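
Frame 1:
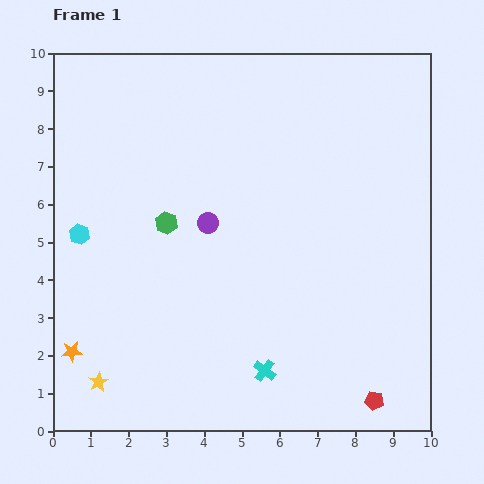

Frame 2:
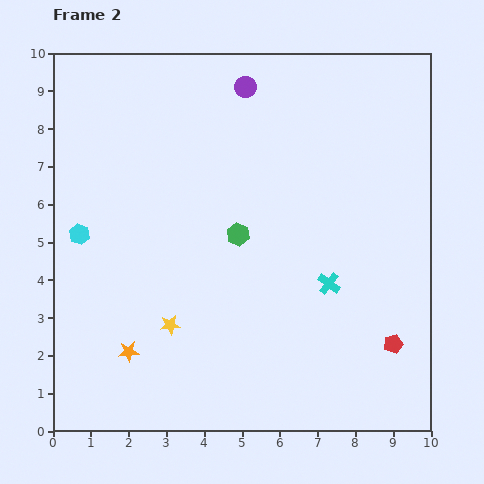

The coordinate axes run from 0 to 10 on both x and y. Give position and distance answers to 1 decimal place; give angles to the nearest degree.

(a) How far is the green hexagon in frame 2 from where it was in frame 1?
1.9

The green hexagon moved from (3.0, 5.5) to (4.9, 5.2), a distance of √(1.9² + 0.3²) ≈ 1.9.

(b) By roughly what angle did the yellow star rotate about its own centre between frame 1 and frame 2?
22° clockwise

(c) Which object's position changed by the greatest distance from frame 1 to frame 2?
the purple circle

(moved 3.7; next 2.9)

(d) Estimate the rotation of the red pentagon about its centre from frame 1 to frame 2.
24° counter-clockwise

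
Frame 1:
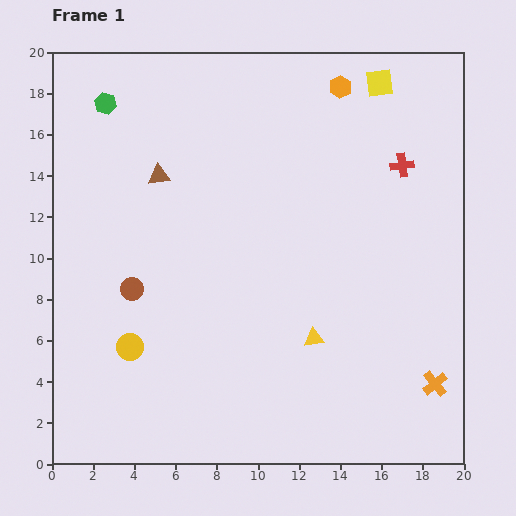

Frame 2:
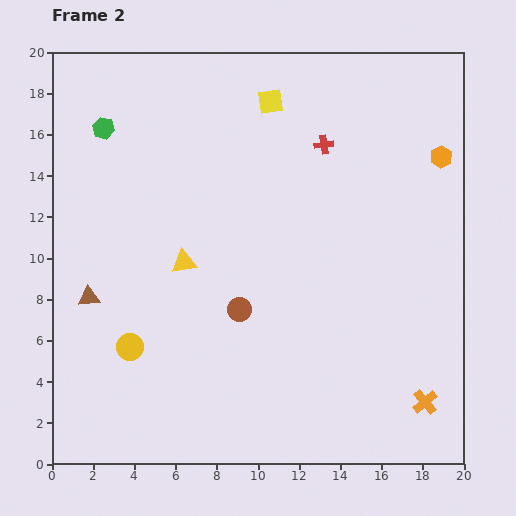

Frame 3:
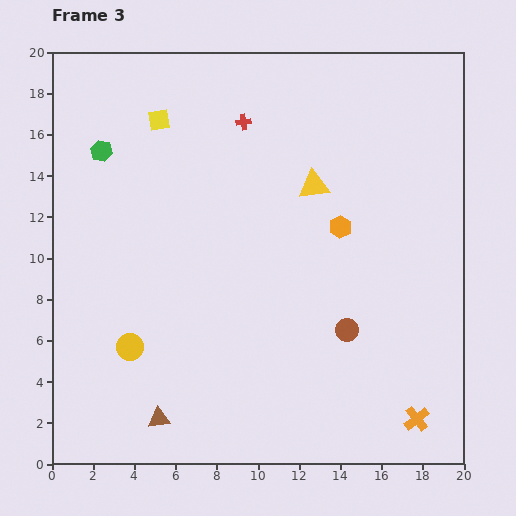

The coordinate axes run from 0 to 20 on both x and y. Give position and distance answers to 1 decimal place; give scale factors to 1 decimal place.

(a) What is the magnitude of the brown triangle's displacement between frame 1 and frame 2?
6.8

The brown triangle moved from (5.2, 14.0) to (1.8, 8.1), a distance of √(3.4² + 5.9²) ≈ 6.8.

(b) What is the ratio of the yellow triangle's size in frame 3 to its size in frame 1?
1.5×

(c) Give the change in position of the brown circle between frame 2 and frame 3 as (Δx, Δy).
(5.2, -1.0)

The brown circle was at (9.1, 7.5) in frame 2 and (14.3, 6.5) in frame 3.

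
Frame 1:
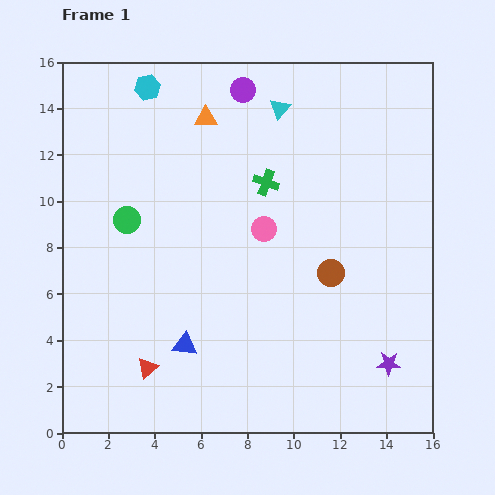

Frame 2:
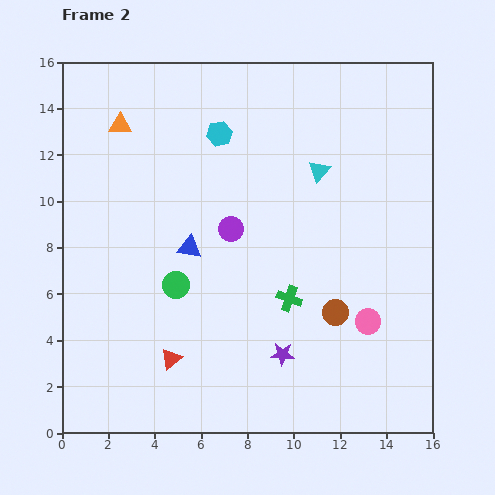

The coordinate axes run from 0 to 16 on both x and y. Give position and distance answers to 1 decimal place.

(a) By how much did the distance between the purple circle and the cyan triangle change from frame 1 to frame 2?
+2.7

Distance in frame 1: 1.8. Distance in frame 2: 4.5.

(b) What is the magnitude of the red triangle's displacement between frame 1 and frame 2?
1.1

The red triangle moved from (3.7, 2.8) to (4.7, 3.2), a distance of √(1.0² + 0.4²) ≈ 1.1.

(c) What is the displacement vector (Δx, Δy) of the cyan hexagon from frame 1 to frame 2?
(3.1, -2.0)

The cyan hexagon was at (3.7, 14.9) in frame 1 and (6.8, 12.9) in frame 2.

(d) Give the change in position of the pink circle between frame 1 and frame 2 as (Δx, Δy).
(4.5, -4.0)

The pink circle was at (8.7, 8.8) in frame 1 and (13.2, 4.8) in frame 2.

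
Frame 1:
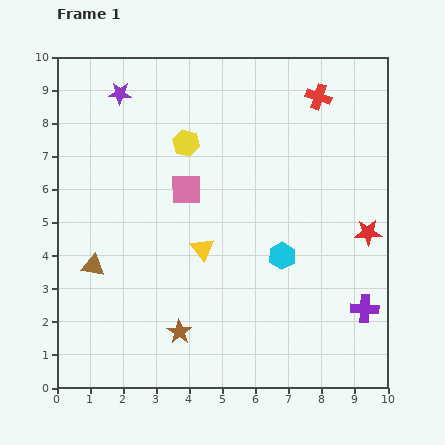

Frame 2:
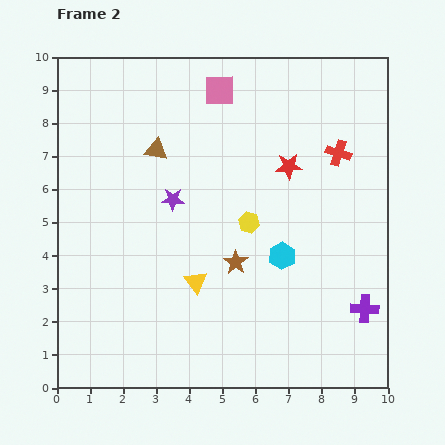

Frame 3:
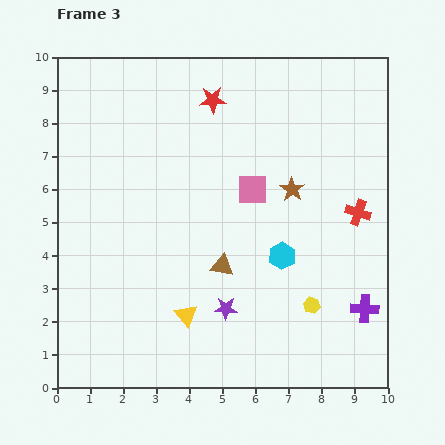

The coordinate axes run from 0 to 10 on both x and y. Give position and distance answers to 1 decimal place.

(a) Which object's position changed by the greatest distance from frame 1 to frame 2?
the brown triangle

(moved 4.0; next 3.6)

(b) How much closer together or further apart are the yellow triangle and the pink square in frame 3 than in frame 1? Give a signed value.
+2.4

Distance in frame 1: 1.9. Distance in frame 3: 4.3.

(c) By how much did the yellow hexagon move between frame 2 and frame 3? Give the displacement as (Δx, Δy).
(1.9, -2.5)

The yellow hexagon was at (5.8, 5.0) in frame 2 and (7.7, 2.5) in frame 3.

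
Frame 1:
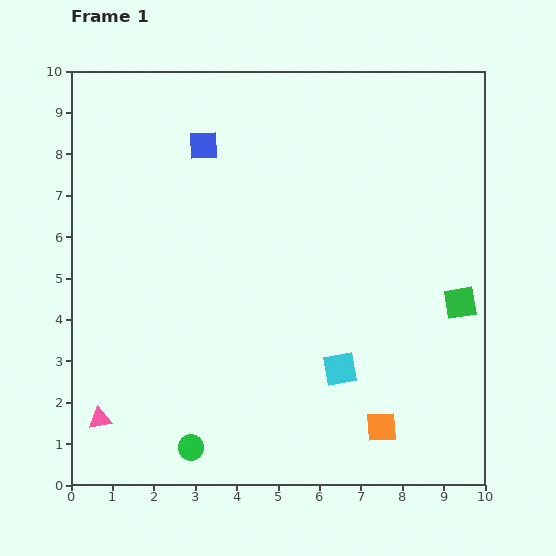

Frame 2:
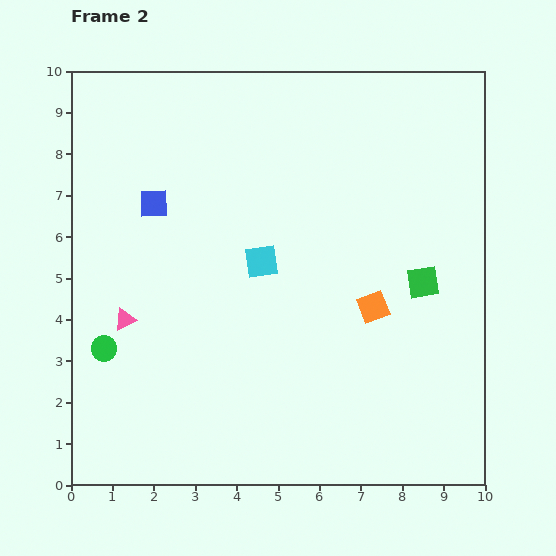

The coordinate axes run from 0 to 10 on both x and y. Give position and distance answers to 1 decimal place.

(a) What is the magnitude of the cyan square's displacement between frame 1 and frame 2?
3.2

The cyan square moved from (6.5, 2.8) to (4.6, 5.4), a distance of √(1.9² + 2.6²) ≈ 3.2.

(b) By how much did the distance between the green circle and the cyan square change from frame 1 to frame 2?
+0.2

Distance in frame 1: 4.1. Distance in frame 2: 4.3.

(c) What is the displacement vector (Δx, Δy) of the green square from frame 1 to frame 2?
(-0.9, 0.5)

The green square was at (9.4, 4.4) in frame 1 and (8.5, 4.9) in frame 2.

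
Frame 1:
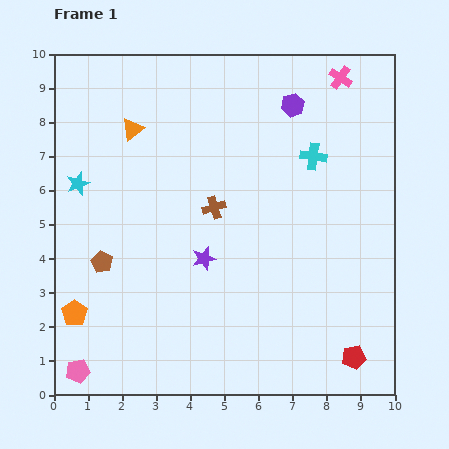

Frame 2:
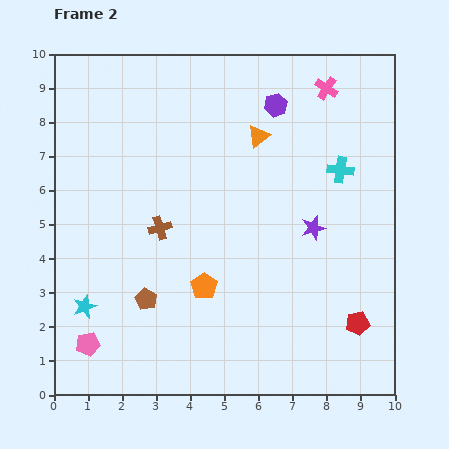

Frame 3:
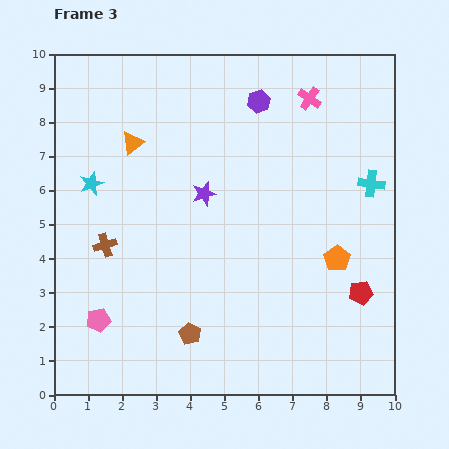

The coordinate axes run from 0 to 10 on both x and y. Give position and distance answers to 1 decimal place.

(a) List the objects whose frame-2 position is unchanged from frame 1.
none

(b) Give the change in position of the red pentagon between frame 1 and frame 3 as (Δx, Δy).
(0.2, 1.9)

The red pentagon was at (8.8, 1.1) in frame 1 and (9.0, 3.0) in frame 3.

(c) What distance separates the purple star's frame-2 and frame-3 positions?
3.4

The purple star moved from (7.6, 4.9) to (4.4, 5.9), a distance of √(3.2² + 1.0²) ≈ 3.4.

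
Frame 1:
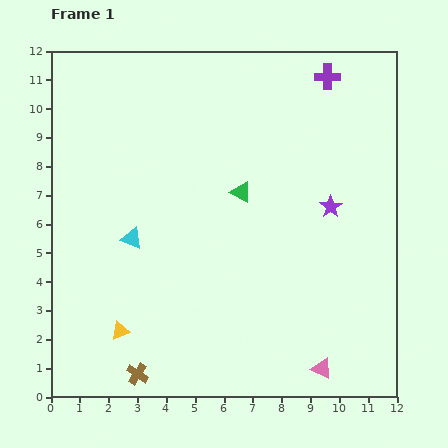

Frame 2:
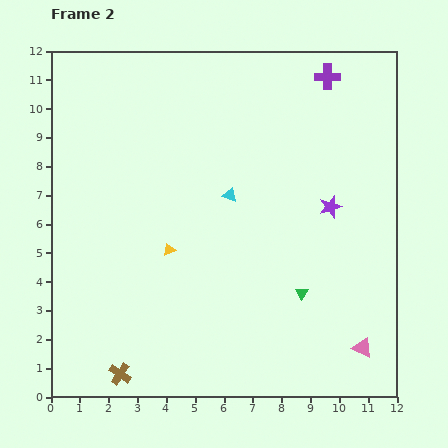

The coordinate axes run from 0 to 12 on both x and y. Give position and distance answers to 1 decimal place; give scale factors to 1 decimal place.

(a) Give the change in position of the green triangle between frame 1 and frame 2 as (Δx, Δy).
(2.1, -3.5)

The green triangle was at (6.6, 7.1) in frame 1 and (8.7, 3.6) in frame 2.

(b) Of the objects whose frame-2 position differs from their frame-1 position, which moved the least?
the brown cross

(moved 0.6)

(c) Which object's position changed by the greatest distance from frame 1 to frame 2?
the green triangle

(moved 4.1; next 3.7)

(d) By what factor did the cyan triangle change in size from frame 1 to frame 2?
0.7×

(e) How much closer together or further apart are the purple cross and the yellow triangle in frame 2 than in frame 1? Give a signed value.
-3.3

Distance in frame 1: 11.4. Distance in frame 2: 8.1.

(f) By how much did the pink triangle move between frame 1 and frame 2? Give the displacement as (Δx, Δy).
(1.4, 0.7)

The pink triangle was at (9.4, 1.0) in frame 1 and (10.8, 1.7) in frame 2.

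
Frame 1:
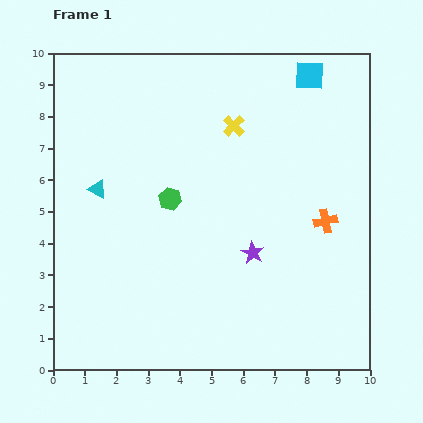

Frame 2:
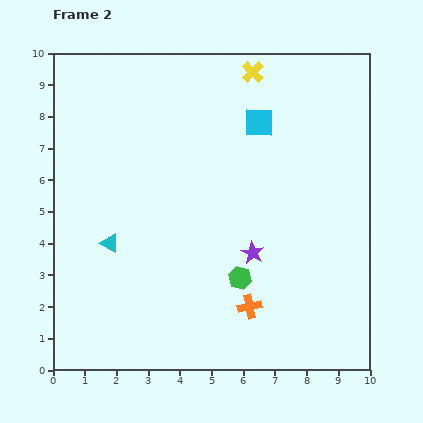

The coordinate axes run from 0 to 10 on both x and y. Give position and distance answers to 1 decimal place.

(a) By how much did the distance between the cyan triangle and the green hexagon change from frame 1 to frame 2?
+1.9

Distance in frame 1: 2.3. Distance in frame 2: 4.2.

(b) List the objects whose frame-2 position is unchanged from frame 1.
the purple star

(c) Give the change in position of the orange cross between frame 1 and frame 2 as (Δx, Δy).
(-2.4, -2.7)

The orange cross was at (8.6, 4.7) in frame 1 and (6.2, 2.0) in frame 2.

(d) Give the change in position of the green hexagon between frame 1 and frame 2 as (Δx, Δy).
(2.2, -2.5)

The green hexagon was at (3.7, 5.4) in frame 1 and (5.9, 2.9) in frame 2.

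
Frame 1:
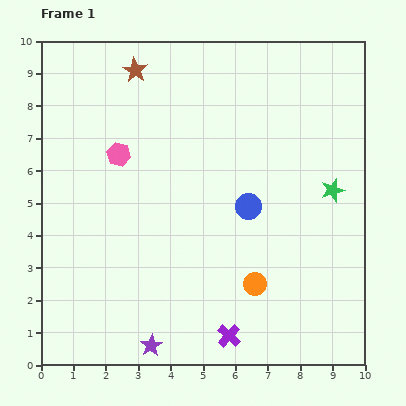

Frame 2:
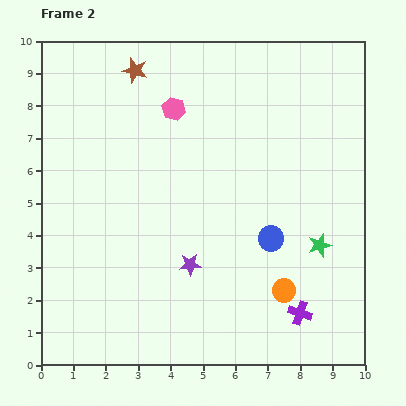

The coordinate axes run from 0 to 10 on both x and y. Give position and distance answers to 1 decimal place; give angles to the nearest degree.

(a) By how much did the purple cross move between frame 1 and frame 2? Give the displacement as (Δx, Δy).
(2.2, 0.7)

The purple cross was at (5.8, 0.9) in frame 1 and (8.0, 1.6) in frame 2.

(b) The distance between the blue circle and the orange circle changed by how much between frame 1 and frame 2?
-0.8

Distance in frame 1: 2.4. Distance in frame 2: 1.6.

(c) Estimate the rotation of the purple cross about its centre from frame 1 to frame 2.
25° counter-clockwise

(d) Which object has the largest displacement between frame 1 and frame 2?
the purple star

(moved 2.8; next 2.3)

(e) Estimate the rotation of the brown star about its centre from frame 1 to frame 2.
17° counter-clockwise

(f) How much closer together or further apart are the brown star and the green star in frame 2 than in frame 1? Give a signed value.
+0.8

Distance in frame 1: 7.1. Distance in frame 2: 7.9.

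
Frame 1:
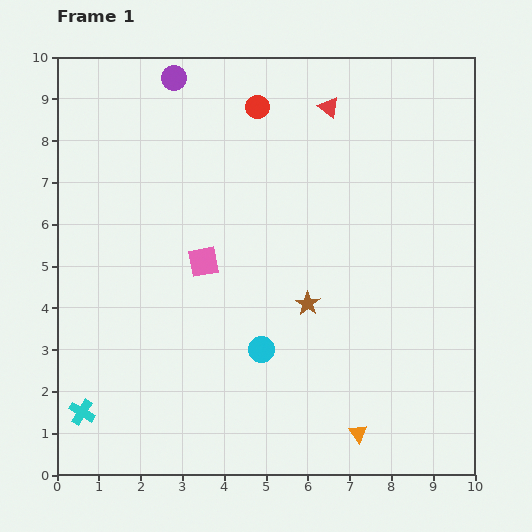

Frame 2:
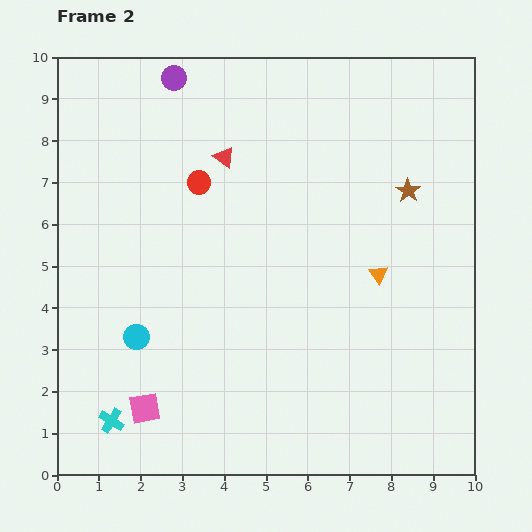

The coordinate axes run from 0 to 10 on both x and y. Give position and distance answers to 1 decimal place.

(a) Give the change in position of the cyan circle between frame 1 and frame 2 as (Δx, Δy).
(-3.0, 0.3)

The cyan circle was at (4.9, 3.0) in frame 1 and (1.9, 3.3) in frame 2.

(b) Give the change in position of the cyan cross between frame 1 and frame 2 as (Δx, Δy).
(0.7, -0.2)

The cyan cross was at (0.6, 1.5) in frame 1 and (1.3, 1.3) in frame 2.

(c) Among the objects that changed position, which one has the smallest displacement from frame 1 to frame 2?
the cyan cross

(moved 0.7)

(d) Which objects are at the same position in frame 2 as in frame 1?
the purple circle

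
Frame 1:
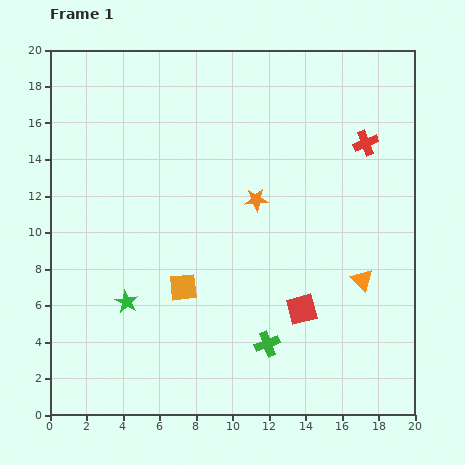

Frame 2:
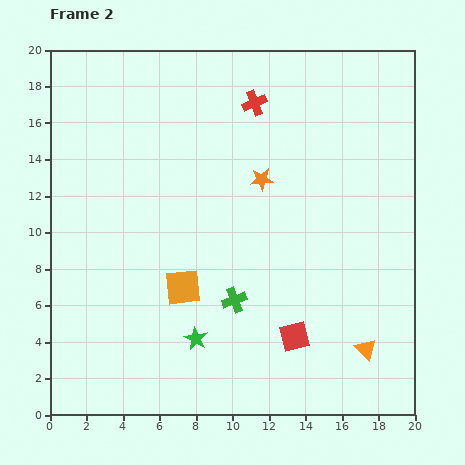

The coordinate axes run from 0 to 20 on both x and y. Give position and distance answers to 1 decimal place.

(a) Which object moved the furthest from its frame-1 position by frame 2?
the red cross

(moved 6.5; next 4.3)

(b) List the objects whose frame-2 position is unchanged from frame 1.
the orange square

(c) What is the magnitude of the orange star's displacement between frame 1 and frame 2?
1.1

The orange star moved from (11.3, 11.8) to (11.6, 12.9), a distance of √(0.3² + 1.1²) ≈ 1.1.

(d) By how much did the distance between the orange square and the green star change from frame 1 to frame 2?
-0.3

Distance in frame 1: 3.2. Distance in frame 2: 2.9.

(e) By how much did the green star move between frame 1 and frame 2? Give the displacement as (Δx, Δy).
(3.8, -2.0)

The green star was at (4.2, 6.2) in frame 1 and (8.0, 4.2) in frame 2.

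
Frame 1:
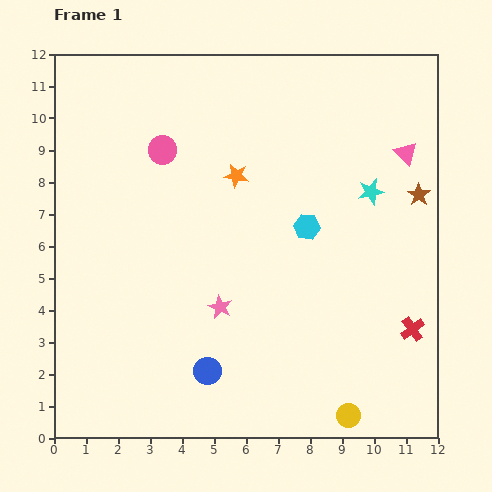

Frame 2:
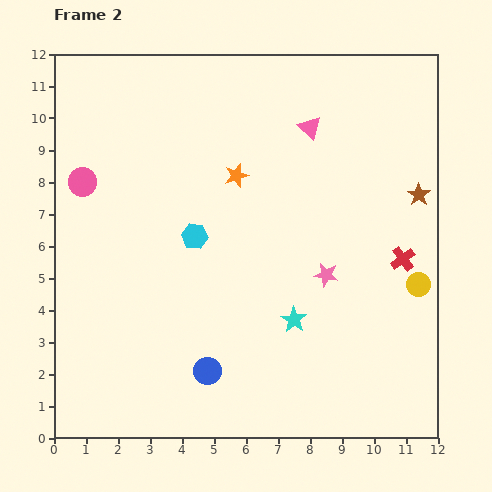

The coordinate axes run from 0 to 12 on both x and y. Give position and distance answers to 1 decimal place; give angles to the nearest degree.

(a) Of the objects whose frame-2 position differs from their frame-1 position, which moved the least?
the red cross

(moved 2.2)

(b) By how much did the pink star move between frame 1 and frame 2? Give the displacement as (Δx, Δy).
(3.3, 1.0)

The pink star was at (5.2, 4.1) in frame 1 and (8.5, 5.1) in frame 2.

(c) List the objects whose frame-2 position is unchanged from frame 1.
the orange star, the blue circle, the brown star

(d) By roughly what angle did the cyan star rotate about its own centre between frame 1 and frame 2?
26° counter-clockwise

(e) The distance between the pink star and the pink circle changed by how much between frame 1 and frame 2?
+2.9

Distance in frame 1: 5.2. Distance in frame 2: 8.1.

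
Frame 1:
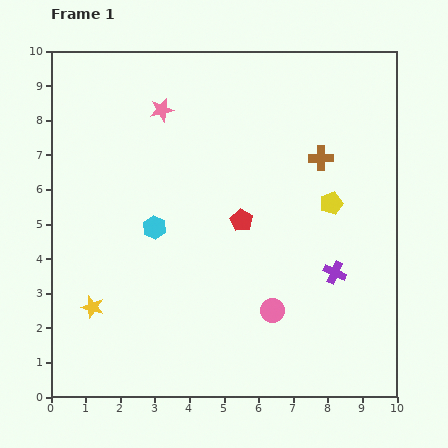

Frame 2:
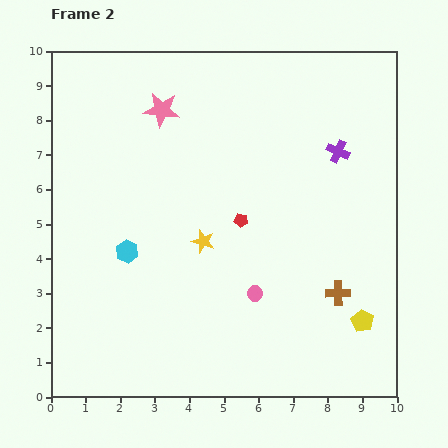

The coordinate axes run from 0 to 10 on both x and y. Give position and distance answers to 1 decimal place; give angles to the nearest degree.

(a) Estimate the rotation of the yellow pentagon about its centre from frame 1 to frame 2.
24° counter-clockwise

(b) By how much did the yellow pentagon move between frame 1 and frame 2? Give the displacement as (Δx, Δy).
(0.9, -3.4)

The yellow pentagon was at (8.1, 5.6) in frame 1 and (9.0, 2.2) in frame 2.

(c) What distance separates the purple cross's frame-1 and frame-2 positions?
3.5

The purple cross moved from (8.2, 3.6) to (8.3, 7.1), a distance of √(0.1² + 3.5²) ≈ 3.5.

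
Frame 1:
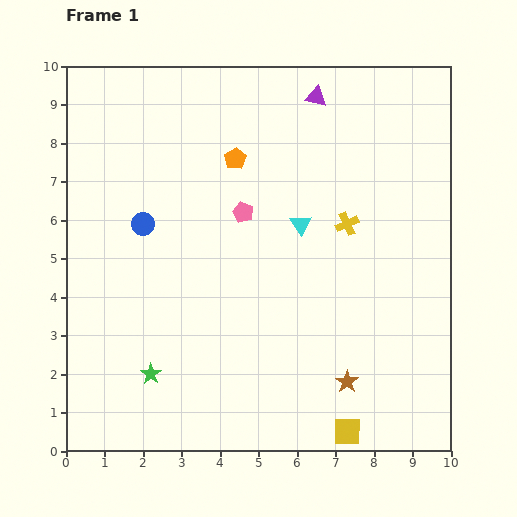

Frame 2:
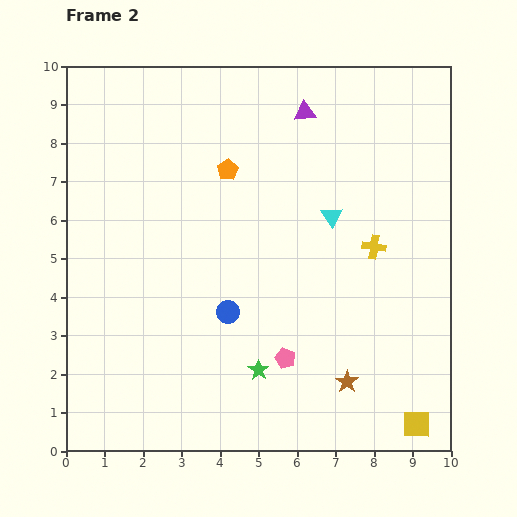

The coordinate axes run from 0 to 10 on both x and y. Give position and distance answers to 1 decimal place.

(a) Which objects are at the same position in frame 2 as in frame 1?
the brown star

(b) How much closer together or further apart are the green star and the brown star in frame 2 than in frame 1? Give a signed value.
-2.8

Distance in frame 1: 5.1. Distance in frame 2: 2.3.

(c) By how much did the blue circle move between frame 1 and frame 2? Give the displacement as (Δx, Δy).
(2.2, -2.3)

The blue circle was at (2.0, 5.9) in frame 1 and (4.2, 3.6) in frame 2.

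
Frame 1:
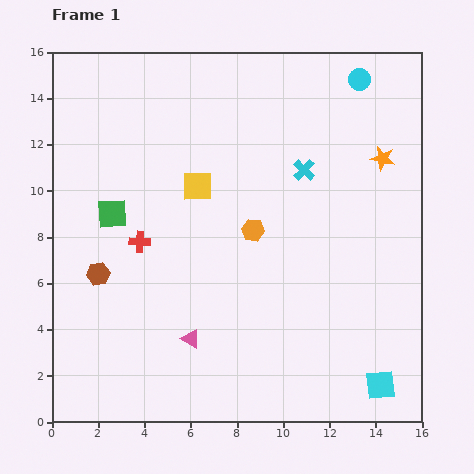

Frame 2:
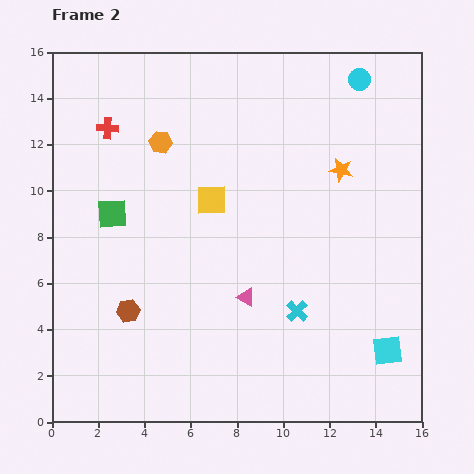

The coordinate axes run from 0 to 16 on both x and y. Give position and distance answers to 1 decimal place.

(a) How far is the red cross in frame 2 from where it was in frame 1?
5.1

The red cross moved from (3.8, 7.8) to (2.4, 12.7), a distance of √(1.4² + 4.9²) ≈ 5.1.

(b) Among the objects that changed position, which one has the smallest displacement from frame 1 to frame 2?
the yellow square

(moved 0.8)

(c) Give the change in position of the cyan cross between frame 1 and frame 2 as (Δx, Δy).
(-0.3, -6.1)

The cyan cross was at (10.9, 10.9) in frame 1 and (10.6, 4.8) in frame 2.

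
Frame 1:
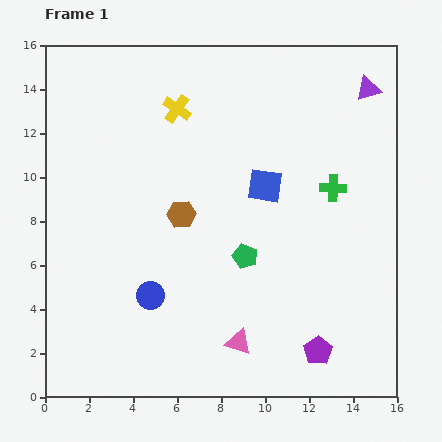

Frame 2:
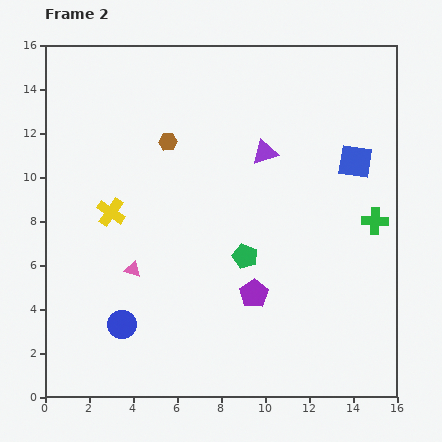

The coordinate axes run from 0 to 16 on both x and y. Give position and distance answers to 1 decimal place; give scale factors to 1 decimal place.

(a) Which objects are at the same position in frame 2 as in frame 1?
the green pentagon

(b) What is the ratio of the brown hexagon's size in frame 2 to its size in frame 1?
0.6×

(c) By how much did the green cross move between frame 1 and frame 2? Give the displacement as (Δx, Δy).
(1.9, -1.5)

The green cross was at (13.1, 9.5) in frame 1 and (15.0, 8.0) in frame 2.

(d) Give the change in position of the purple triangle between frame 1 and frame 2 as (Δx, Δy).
(-4.7, -2.9)

The purple triangle was at (14.7, 14.0) in frame 1 and (10.0, 11.1) in frame 2.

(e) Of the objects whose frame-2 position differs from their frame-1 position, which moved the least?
the blue circle

(moved 1.8)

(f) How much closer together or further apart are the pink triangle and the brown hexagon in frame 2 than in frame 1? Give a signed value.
-0.4

Distance in frame 1: 6.4. Distance in frame 2: 6.0.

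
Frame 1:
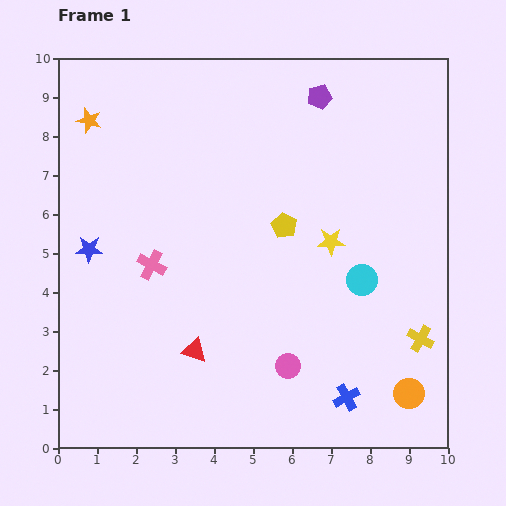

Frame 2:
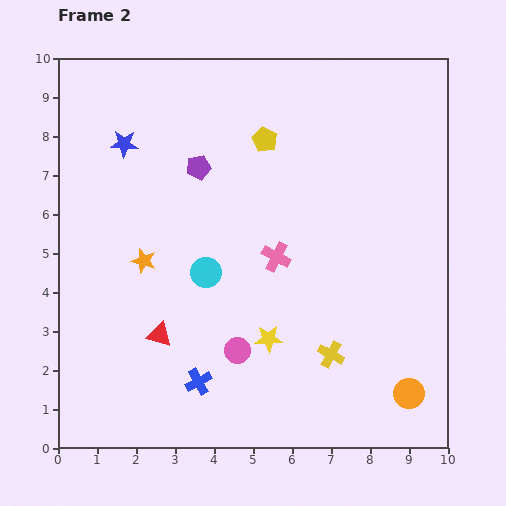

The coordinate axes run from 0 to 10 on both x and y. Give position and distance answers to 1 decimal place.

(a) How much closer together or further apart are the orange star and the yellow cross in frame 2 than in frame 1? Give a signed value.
-4.8

Distance in frame 1: 10.2. Distance in frame 2: 5.4.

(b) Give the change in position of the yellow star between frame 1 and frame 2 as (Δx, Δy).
(-1.6, -2.5)

The yellow star was at (7.0, 5.3) in frame 1 and (5.4, 2.8) in frame 2.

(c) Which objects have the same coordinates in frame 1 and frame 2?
the orange circle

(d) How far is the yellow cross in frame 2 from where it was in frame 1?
2.3

The yellow cross moved from (9.3, 2.8) to (7.0, 2.4), a distance of √(2.3² + 0.4²) ≈ 2.3.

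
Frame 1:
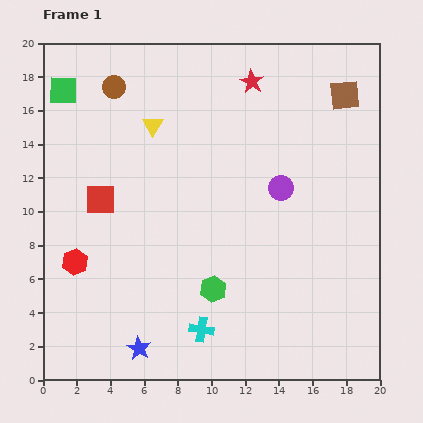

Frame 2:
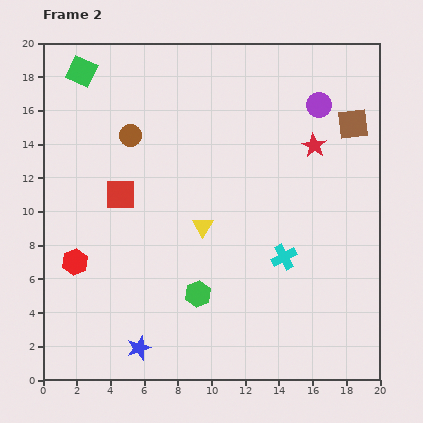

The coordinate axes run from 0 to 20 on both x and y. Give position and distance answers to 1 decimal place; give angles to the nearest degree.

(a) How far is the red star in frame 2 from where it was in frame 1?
5.3

The red star moved from (12.4, 17.7) to (16.1, 13.9), a distance of √(3.7² + 3.8²) ≈ 5.3.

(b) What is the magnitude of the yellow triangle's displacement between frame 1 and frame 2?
6.7

The yellow triangle moved from (6.5, 15.1) to (9.5, 9.1), a distance of √(3.0² + 6.0²) ≈ 6.7.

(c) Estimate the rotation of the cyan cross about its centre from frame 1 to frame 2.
35° counter-clockwise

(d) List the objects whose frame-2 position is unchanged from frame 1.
the red hexagon, the blue star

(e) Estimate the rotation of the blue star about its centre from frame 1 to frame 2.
23° clockwise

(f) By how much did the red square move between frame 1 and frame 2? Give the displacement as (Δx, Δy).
(1.2, 0.3)

The red square was at (3.4, 10.7) in frame 1 and (4.6, 11.0) in frame 2.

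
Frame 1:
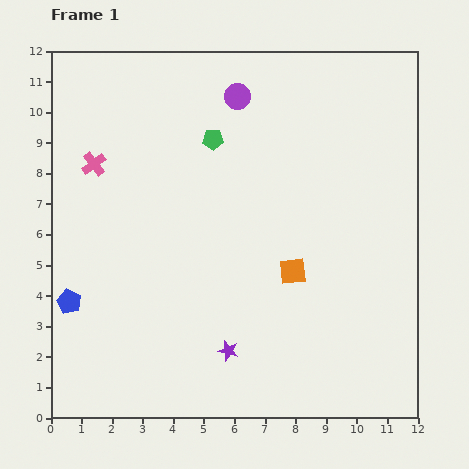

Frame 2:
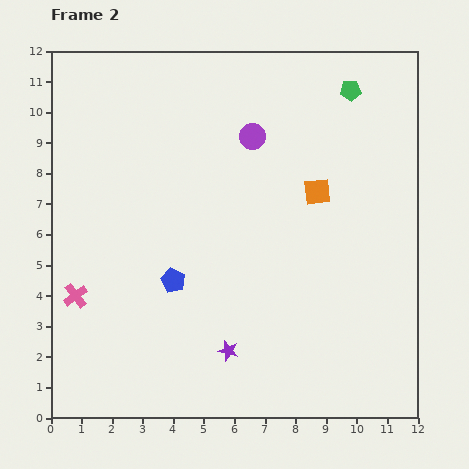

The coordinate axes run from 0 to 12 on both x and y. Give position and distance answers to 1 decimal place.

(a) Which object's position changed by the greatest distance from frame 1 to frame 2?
the green pentagon

(moved 4.8; next 4.3)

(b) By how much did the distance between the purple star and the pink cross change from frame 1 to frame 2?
-2.2

Distance in frame 1: 7.5. Distance in frame 2: 5.3.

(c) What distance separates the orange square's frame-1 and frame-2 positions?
2.7

The orange square moved from (7.9, 4.8) to (8.7, 7.4), a distance of √(0.8² + 2.6²) ≈ 2.7.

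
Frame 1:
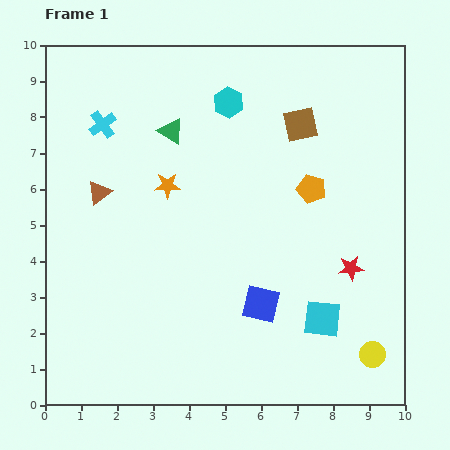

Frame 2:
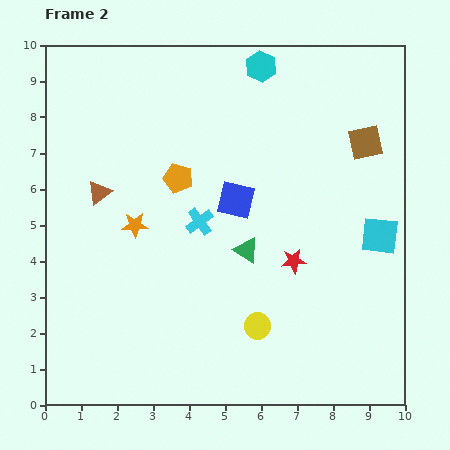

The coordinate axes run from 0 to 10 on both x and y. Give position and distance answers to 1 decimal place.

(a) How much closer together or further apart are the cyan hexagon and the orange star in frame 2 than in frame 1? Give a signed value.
+2.7

Distance in frame 1: 2.9. Distance in frame 2: 5.6.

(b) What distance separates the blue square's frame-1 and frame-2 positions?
3.0

The blue square moved from (6.0, 2.8) to (5.3, 5.7), a distance of √(0.7² + 2.9²) ≈ 3.0.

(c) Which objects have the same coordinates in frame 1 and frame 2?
the brown triangle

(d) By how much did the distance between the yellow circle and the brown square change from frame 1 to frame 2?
-0.8

Distance in frame 1: 6.7. Distance in frame 2: 5.9.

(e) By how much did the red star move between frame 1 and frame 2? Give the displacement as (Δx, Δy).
(-1.6, 0.2)

The red star was at (8.5, 3.8) in frame 1 and (6.9, 4.0) in frame 2.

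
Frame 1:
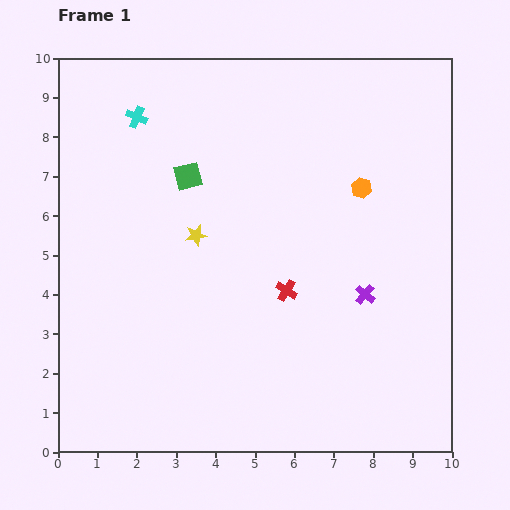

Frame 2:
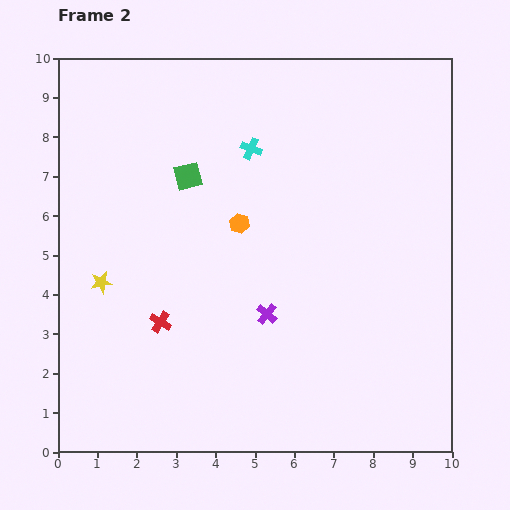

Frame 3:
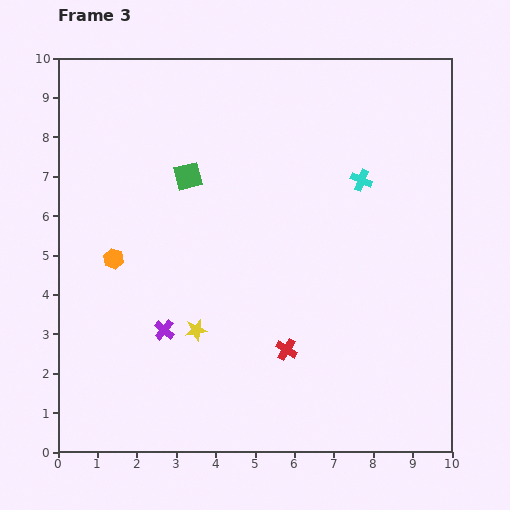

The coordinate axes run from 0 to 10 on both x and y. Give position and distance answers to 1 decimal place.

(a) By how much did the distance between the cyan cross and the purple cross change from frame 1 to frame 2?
-3.1

Distance in frame 1: 7.3. Distance in frame 2: 4.2.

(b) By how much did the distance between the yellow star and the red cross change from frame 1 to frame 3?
-0.3

Distance in frame 1: 2.7. Distance in frame 3: 2.4.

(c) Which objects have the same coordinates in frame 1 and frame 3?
the green square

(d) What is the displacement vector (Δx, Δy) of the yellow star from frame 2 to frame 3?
(2.4, -1.2)

The yellow star was at (1.1, 4.3) in frame 2 and (3.5, 3.1) in frame 3.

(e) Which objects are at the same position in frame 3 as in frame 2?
the green square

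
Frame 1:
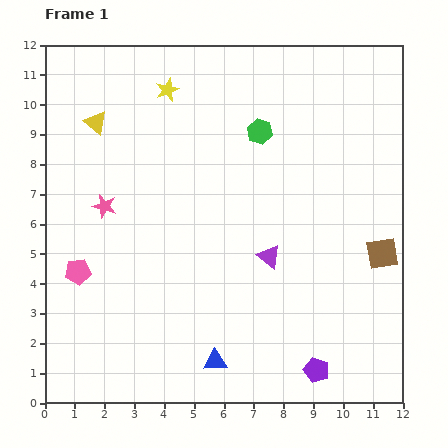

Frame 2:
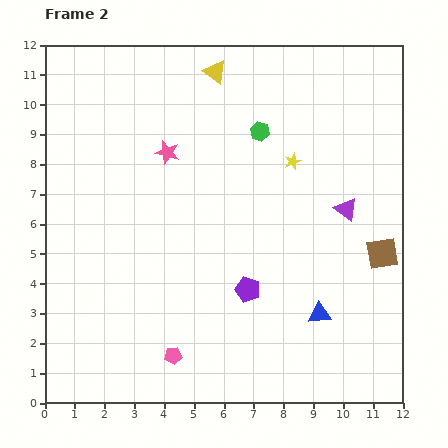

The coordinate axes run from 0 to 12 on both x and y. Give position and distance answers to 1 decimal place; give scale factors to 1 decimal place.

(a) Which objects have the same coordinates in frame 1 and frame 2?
the brown square, the green hexagon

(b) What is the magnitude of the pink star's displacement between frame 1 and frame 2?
2.8

The pink star moved from (2.0, 6.6) to (4.1, 8.4), a distance of √(2.1² + 1.8²) ≈ 2.8.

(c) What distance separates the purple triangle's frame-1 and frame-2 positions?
3.1

The purple triangle moved from (7.5, 4.9) to (10.1, 6.5), a distance of √(2.6² + 1.6²) ≈ 3.1.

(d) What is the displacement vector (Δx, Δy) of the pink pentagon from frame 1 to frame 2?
(3.2, -2.8)

The pink pentagon was at (1.1, 4.4) in frame 1 and (4.3, 1.6) in frame 2.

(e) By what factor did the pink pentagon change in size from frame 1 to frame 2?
0.7×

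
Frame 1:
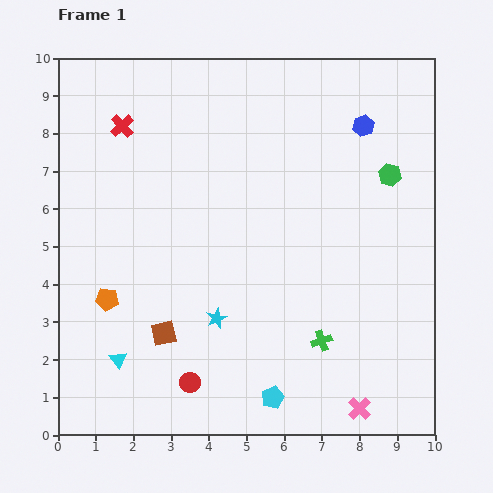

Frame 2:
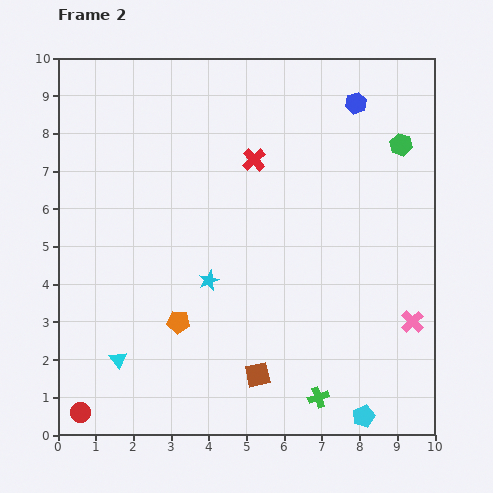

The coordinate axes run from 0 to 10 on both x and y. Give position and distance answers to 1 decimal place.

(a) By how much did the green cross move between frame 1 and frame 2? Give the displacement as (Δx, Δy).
(-0.1, -1.5)

The green cross was at (7.0, 2.5) in frame 1 and (6.9, 1.0) in frame 2.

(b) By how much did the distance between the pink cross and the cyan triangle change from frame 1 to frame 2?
+1.4

Distance in frame 1: 6.5. Distance in frame 2: 7.9.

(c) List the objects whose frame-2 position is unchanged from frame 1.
the cyan triangle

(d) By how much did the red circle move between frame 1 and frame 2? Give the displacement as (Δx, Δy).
(-2.9, -0.8)

The red circle was at (3.5, 1.4) in frame 1 and (0.6, 0.6) in frame 2.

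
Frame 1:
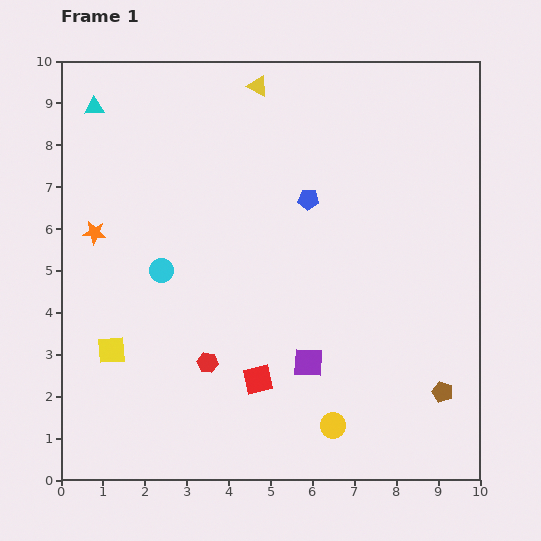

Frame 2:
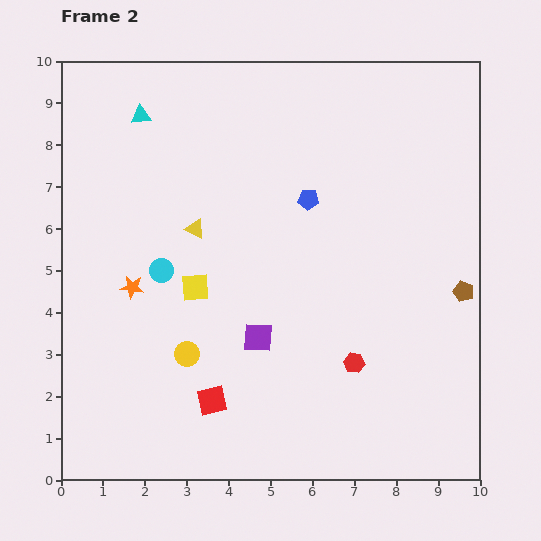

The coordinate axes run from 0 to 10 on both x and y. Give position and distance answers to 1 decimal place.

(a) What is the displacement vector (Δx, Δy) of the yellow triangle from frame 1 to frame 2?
(-1.5, -3.4)

The yellow triangle was at (4.7, 9.4) in frame 1 and (3.2, 6.0) in frame 2.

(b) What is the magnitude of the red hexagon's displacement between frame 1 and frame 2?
3.5

The red hexagon moved from (3.5, 2.8) to (7.0, 2.8), a distance of √(3.5² + 0.0²) ≈ 3.5.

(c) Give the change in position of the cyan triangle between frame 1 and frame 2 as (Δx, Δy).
(1.1, -0.2)

The cyan triangle was at (0.8, 8.9) in frame 1 and (1.9, 8.7) in frame 2.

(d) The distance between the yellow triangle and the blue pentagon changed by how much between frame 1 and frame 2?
-0.2

Distance in frame 1: 3.0. Distance in frame 2: 2.8.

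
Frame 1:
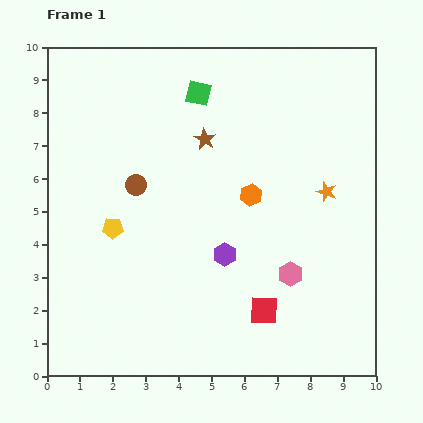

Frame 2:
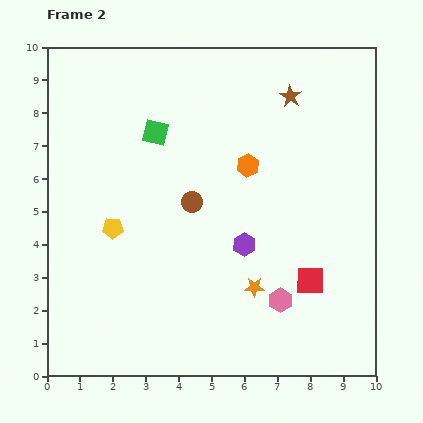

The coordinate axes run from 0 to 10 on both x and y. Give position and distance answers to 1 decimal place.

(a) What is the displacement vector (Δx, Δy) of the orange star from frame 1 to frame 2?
(-2.2, -2.9)

The orange star was at (8.5, 5.6) in frame 1 and (6.3, 2.7) in frame 2.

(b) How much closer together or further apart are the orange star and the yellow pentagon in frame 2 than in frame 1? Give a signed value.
-1.9

Distance in frame 1: 6.6. Distance in frame 2: 4.7.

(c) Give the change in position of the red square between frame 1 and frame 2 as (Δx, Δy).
(1.4, 0.9)

The red square was at (6.6, 2.0) in frame 1 and (8.0, 2.9) in frame 2.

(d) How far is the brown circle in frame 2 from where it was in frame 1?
1.8

The brown circle moved from (2.7, 5.8) to (4.4, 5.3), a distance of √(1.7² + 0.5²) ≈ 1.8.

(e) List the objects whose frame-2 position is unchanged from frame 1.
the yellow pentagon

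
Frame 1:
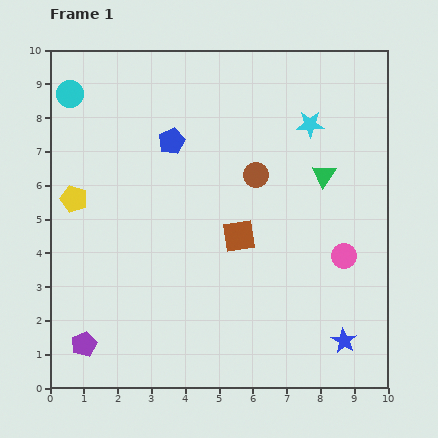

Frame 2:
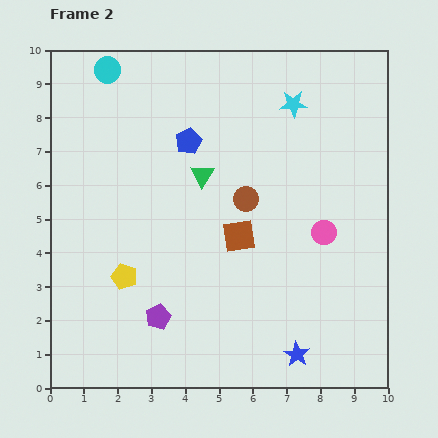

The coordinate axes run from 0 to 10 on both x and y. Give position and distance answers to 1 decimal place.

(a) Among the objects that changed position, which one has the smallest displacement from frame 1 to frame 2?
the blue pentagon

(moved 0.5)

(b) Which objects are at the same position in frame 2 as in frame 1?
the brown square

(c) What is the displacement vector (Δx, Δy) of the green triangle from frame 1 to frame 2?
(-3.6, 0.0)

The green triangle was at (8.1, 6.3) in frame 1 and (4.5, 6.3) in frame 2.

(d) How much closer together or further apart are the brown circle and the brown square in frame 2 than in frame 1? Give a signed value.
-0.8

Distance in frame 1: 1.9. Distance in frame 2: 1.1.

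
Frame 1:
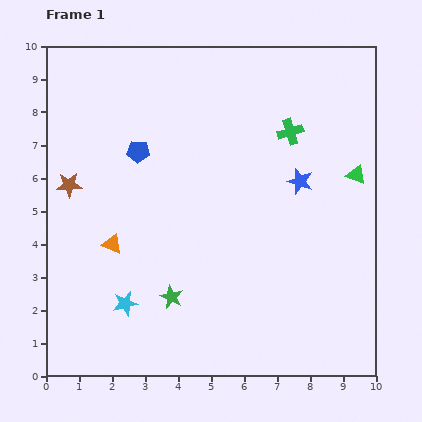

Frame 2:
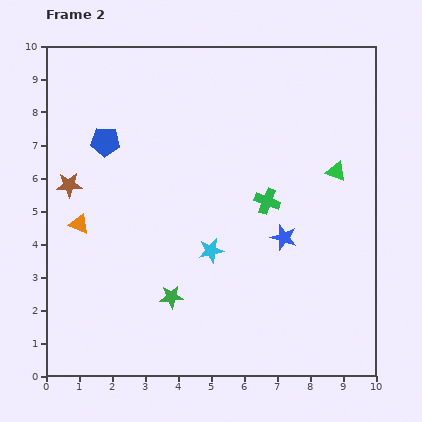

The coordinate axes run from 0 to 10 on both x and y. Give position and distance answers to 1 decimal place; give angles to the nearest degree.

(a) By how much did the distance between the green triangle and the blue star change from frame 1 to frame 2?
+0.9

Distance in frame 1: 1.7. Distance in frame 2: 2.6.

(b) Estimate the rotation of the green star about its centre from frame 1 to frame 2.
30° counter-clockwise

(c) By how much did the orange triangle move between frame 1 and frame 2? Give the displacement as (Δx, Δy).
(-1.0, 0.6)

The orange triangle was at (2.0, 4.0) in frame 1 and (1.0, 4.6) in frame 2.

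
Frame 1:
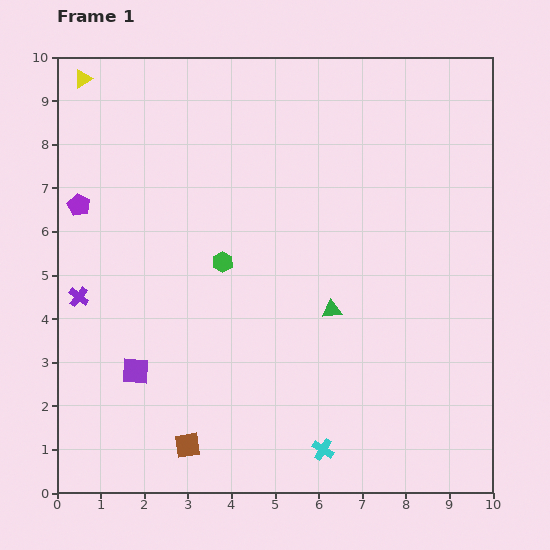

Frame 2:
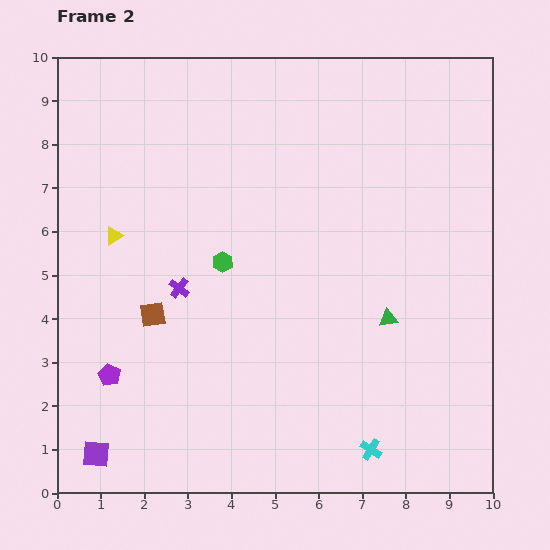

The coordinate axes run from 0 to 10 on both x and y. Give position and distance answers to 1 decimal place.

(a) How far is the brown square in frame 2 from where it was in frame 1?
3.1

The brown square moved from (3.0, 1.1) to (2.2, 4.1), a distance of √(0.8² + 3.0²) ≈ 3.1.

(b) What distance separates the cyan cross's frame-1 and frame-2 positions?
1.1

The cyan cross moved from (6.1, 1.0) to (7.2, 1.0), a distance of √(1.1² + 0.0²) ≈ 1.1.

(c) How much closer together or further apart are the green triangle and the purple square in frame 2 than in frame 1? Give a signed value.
+2.7

Distance in frame 1: 4.7. Distance in frame 2: 7.4.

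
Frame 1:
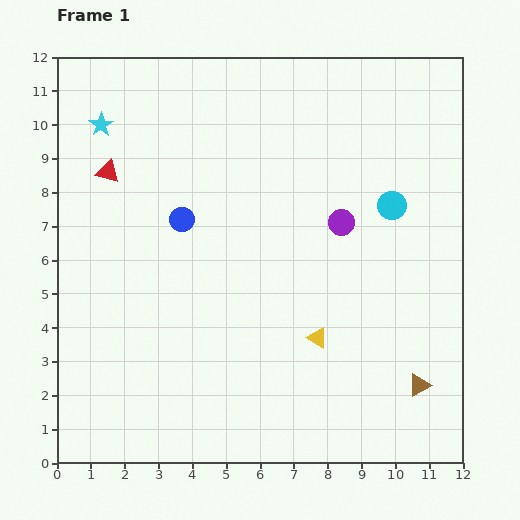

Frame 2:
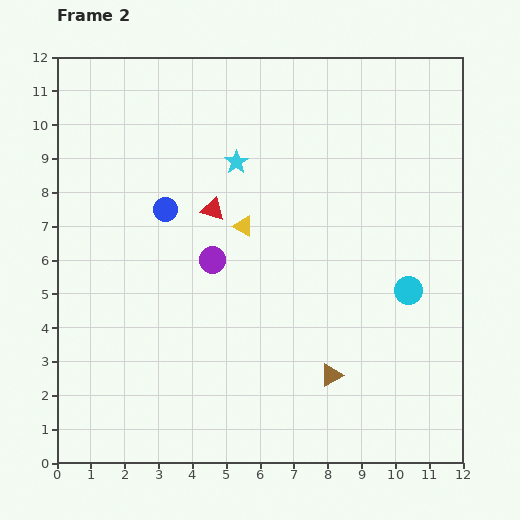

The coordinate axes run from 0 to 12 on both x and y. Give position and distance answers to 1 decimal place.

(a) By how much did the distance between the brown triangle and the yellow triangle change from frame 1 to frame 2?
+1.8

Distance in frame 1: 3.3. Distance in frame 2: 5.1.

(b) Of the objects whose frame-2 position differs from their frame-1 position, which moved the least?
the blue circle

(moved 0.6)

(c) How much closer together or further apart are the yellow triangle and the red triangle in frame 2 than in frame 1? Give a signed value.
-6.9

Distance in frame 1: 7.9. Distance in frame 2: 1.0.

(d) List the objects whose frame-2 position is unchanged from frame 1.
none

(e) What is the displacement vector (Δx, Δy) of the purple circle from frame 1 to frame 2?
(-3.8, -1.1)

The purple circle was at (8.4, 7.1) in frame 1 and (4.6, 6.0) in frame 2.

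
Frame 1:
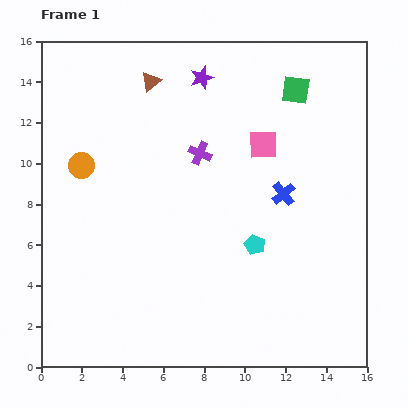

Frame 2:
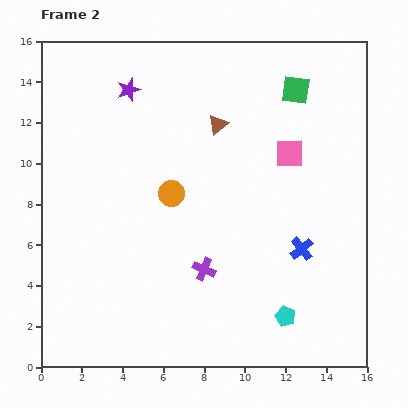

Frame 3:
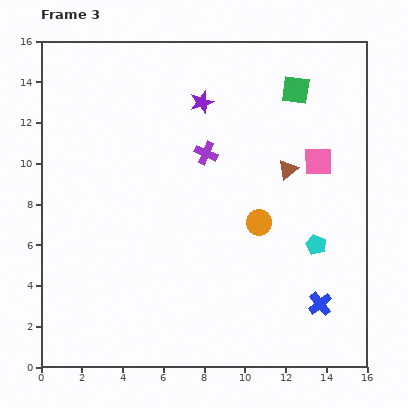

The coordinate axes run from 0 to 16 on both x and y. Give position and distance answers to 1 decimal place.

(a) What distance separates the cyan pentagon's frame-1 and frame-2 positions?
3.8

The cyan pentagon moved from (10.5, 6.0) to (12.0, 2.5), a distance of √(1.5² + 3.5²) ≈ 3.8.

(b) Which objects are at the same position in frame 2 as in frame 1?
the green square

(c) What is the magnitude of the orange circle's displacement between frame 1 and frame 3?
9.1

The orange circle moved from (2.0, 9.9) to (10.7, 7.1), a distance of √(8.7² + 2.8²) ≈ 9.1.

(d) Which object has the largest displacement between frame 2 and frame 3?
the purple cross

(moved 5.7; next 4.5)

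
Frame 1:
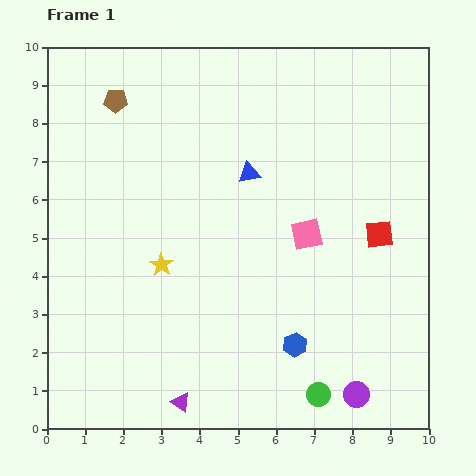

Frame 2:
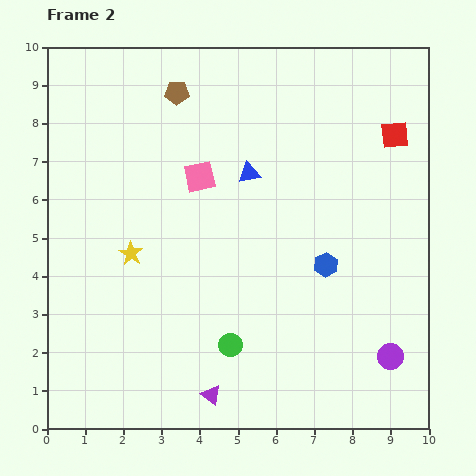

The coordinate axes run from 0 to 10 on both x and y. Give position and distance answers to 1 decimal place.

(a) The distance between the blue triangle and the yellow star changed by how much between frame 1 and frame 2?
+0.4

Distance in frame 1: 3.3. Distance in frame 2: 3.7.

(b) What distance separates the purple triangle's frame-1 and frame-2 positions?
0.8

The purple triangle moved from (3.5, 0.7) to (4.3, 0.9), a distance of √(0.8² + 0.2²) ≈ 0.8.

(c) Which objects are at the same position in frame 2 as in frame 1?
the blue triangle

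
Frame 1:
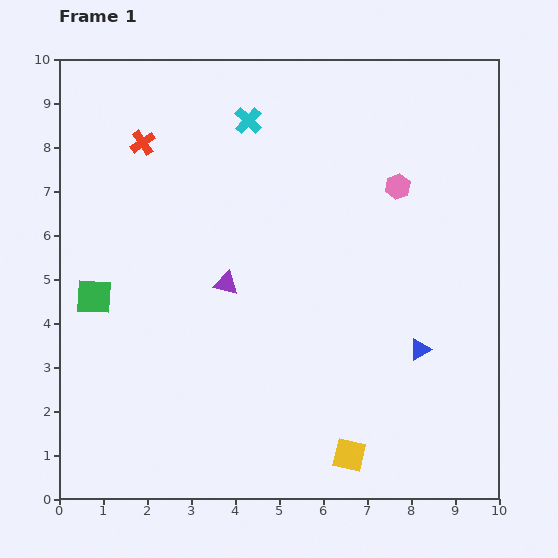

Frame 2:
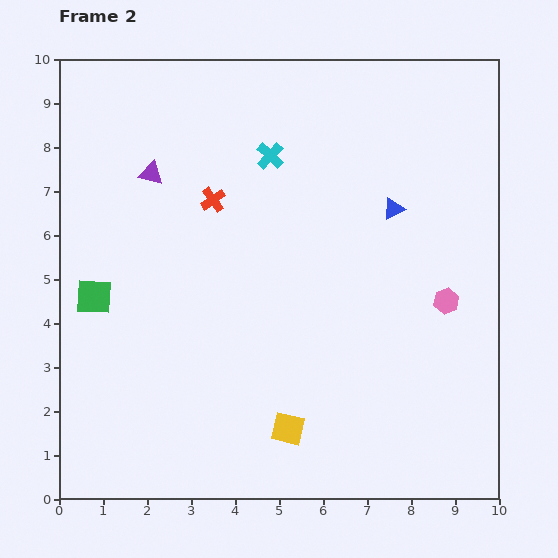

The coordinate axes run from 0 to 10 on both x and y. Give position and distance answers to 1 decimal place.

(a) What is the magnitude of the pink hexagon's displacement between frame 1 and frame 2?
2.8

The pink hexagon moved from (7.7, 7.1) to (8.8, 4.5), a distance of √(1.1² + 2.6²) ≈ 2.8.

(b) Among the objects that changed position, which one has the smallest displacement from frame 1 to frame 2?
the cyan cross

(moved 0.9)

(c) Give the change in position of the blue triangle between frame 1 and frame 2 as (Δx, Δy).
(-0.6, 3.2)

The blue triangle was at (8.2, 3.4) in frame 1 and (7.6, 6.6) in frame 2.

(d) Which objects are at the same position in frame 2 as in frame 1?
the green square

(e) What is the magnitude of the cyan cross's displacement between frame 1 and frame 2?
0.9

The cyan cross moved from (4.3, 8.6) to (4.8, 7.8), a distance of √(0.5² + 0.8²) ≈ 0.9.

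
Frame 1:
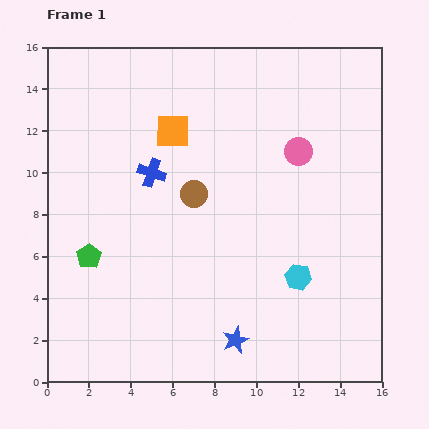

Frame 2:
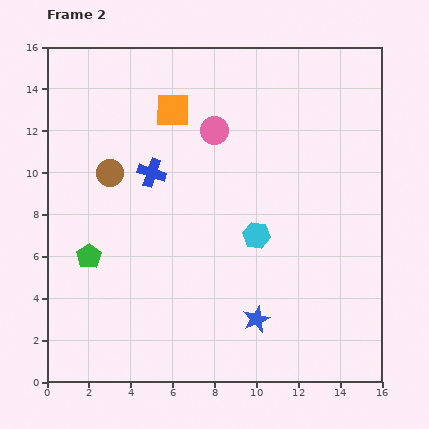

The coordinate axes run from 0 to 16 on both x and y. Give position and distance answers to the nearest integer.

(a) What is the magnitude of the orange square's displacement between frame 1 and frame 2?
1

The orange square moved from (6, 12) to (6, 13), a distance of √(0² + 1²) ≈ 1.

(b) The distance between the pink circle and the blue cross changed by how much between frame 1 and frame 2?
-3

Distance in frame 1: 7. Distance in frame 2: 4.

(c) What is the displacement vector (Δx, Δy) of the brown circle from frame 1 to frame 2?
(-4, 1)

The brown circle was at (7, 9) in frame 1 and (3, 10) in frame 2.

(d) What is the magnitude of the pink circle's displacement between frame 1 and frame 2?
4

The pink circle moved from (12, 11) to (8, 12), a distance of √(4² + 1²) ≈ 4.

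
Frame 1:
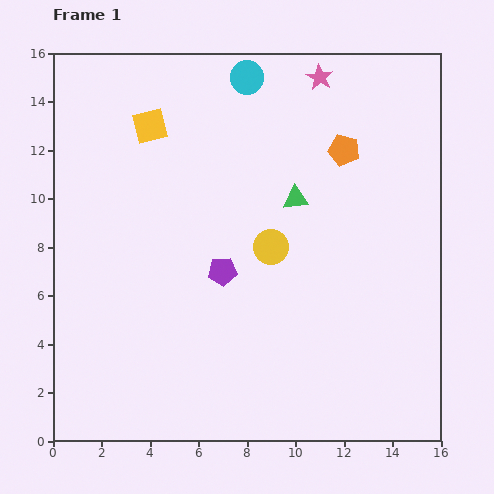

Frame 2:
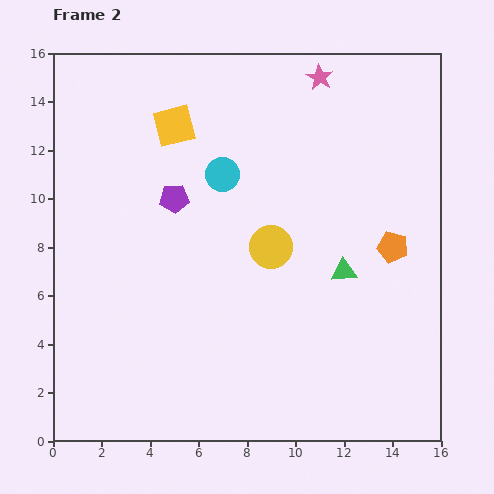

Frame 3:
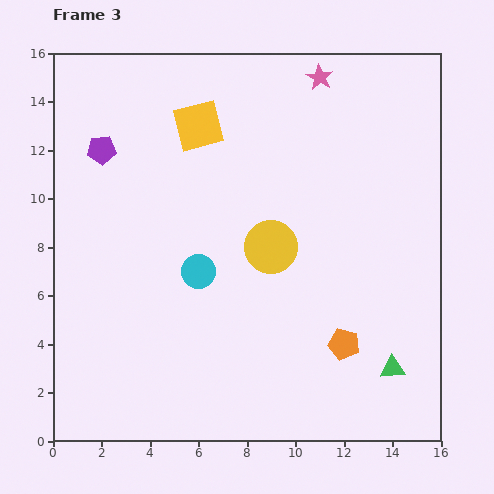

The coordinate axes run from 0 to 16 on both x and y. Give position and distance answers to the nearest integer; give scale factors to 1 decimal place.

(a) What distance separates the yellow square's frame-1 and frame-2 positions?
1

The yellow square moved from (4, 13) to (5, 13), a distance of √(1² + 0²) ≈ 1.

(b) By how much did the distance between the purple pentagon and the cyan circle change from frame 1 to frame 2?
-6

Distance in frame 1: 8. Distance in frame 2: 2.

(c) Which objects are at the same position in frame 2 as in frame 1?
the yellow circle, the pink star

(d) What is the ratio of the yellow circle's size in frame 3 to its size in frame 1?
1.5×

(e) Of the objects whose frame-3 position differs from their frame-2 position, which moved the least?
the yellow square

(moved 1)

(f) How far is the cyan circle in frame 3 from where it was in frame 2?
4

The cyan circle moved from (7, 11) to (6, 7), a distance of √(1² + 4²) ≈ 4.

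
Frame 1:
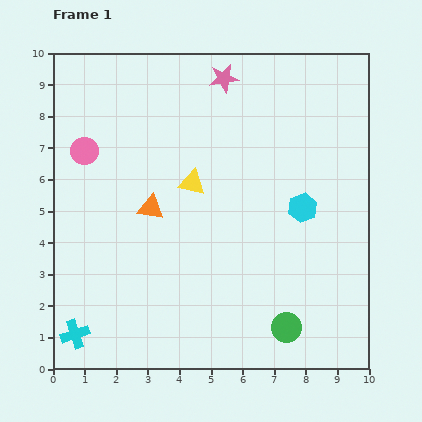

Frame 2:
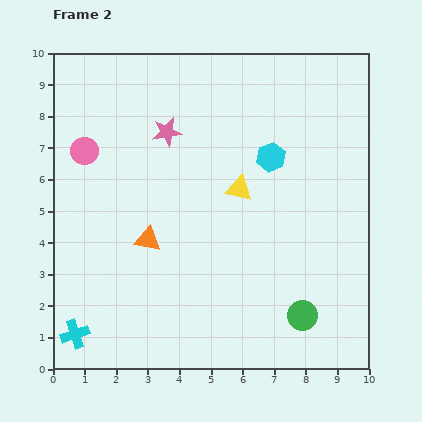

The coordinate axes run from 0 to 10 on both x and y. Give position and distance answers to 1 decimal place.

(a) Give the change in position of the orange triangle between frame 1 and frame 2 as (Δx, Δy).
(-0.1, -1.0)

The orange triangle was at (3.1, 5.1) in frame 1 and (3.0, 4.1) in frame 2.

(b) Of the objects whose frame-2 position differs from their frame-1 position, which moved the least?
the green circle

(moved 0.6)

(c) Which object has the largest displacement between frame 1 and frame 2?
the pink star

(moved 2.5; next 1.9)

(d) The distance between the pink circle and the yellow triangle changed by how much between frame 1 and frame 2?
+1.5

Distance in frame 1: 3.5. Distance in frame 2: 5.0.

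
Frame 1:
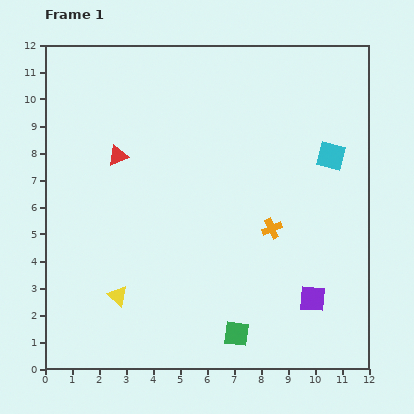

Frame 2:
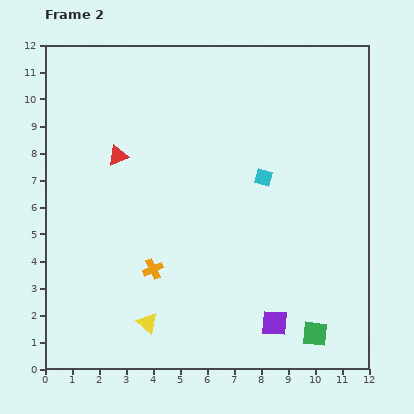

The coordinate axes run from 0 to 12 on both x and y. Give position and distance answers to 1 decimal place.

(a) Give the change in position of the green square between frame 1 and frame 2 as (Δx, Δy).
(2.9, 0.0)

The green square was at (7.1, 1.3) in frame 1 and (10.0, 1.3) in frame 2.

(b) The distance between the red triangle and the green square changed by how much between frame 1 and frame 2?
+1.9

Distance in frame 1: 7.9. Distance in frame 2: 9.8.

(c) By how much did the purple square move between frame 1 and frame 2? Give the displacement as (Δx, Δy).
(-1.4, -0.9)

The purple square was at (9.9, 2.6) in frame 1 and (8.5, 1.7) in frame 2.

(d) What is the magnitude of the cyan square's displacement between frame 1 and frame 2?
2.6

The cyan square moved from (10.6, 7.9) to (8.1, 7.1), a distance of √(2.5² + 0.8²) ≈ 2.6.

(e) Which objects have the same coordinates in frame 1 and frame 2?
the red triangle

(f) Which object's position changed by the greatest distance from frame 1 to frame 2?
the orange cross

(moved 4.6; next 2.9)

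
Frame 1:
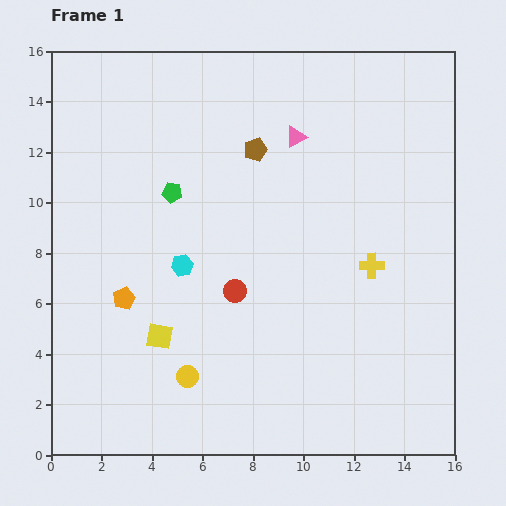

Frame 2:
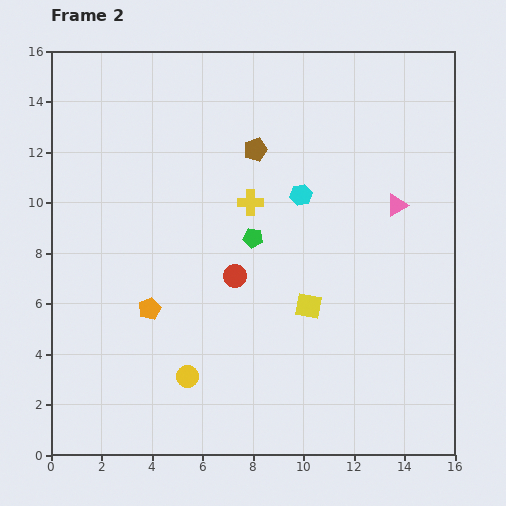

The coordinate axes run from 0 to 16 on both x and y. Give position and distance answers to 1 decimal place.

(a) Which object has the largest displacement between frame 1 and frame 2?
the yellow square

(moved 6.0; next 5.5)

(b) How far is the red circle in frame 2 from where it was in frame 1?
0.6

The red circle moved from (7.3, 6.5) to (7.3, 7.1), a distance of √(0.0² + 0.6²) ≈ 0.6.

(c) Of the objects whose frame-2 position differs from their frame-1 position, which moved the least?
the red circle

(moved 0.6)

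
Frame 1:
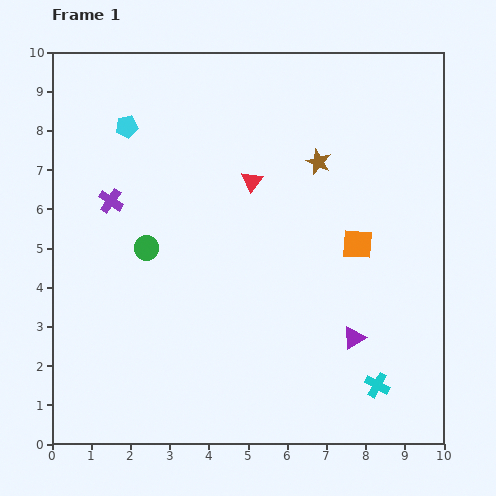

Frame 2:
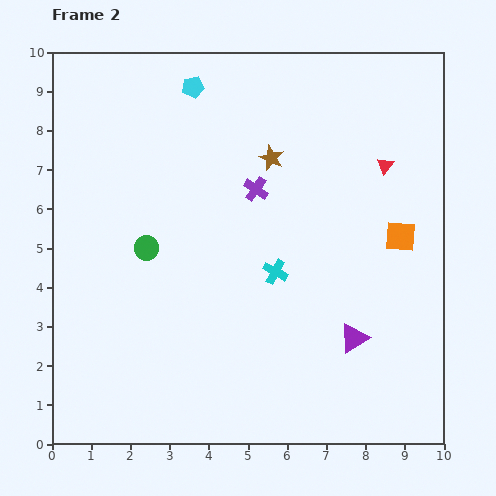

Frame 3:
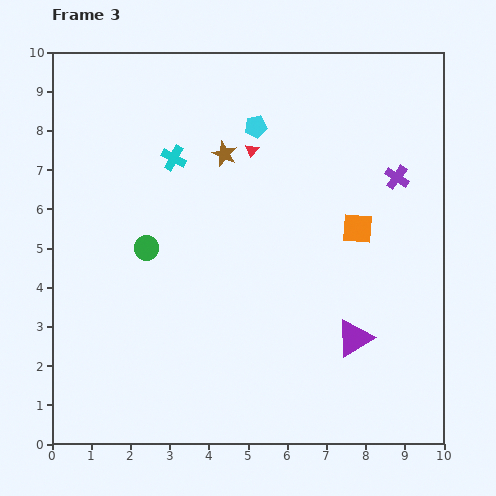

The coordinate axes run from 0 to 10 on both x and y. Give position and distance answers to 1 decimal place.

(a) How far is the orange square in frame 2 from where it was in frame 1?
1.1

The orange square moved from (7.8, 5.1) to (8.9, 5.3), a distance of √(1.1² + 0.2²) ≈ 1.1.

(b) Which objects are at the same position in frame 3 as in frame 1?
the purple triangle, the green circle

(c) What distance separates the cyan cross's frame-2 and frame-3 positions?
3.9

The cyan cross moved from (5.7, 4.4) to (3.1, 7.3), a distance of √(2.6² + 2.9²) ≈ 3.9.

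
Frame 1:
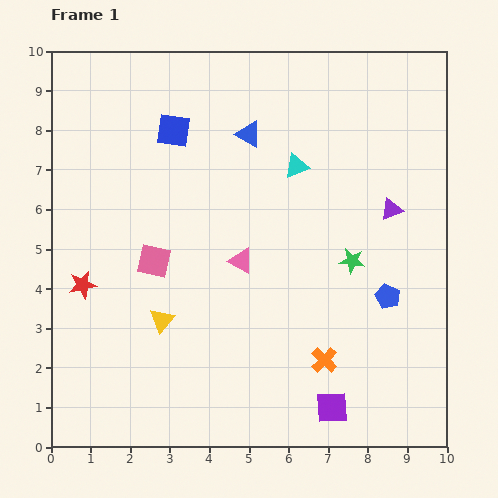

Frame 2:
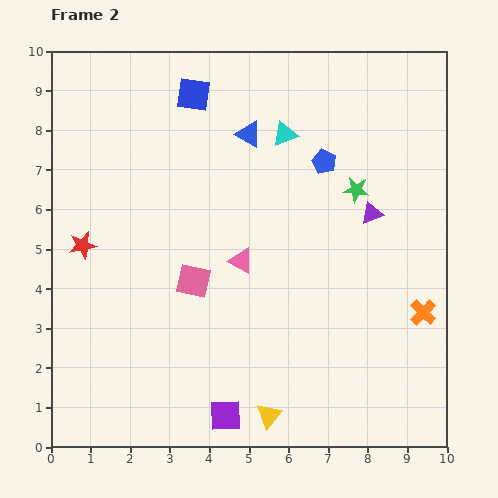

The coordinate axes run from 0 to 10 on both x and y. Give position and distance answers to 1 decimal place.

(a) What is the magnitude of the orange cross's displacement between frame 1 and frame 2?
2.8

The orange cross moved from (6.9, 2.2) to (9.4, 3.4), a distance of √(2.5² + 1.2²) ≈ 2.8.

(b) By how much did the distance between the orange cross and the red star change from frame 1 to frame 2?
+2.4

Distance in frame 1: 6.4. Distance in frame 2: 8.8.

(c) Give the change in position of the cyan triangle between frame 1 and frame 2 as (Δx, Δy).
(-0.3, 0.8)

The cyan triangle was at (6.2, 7.1) in frame 1 and (5.9, 7.9) in frame 2.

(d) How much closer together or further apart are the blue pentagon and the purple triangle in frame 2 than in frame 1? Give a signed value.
-0.4

Distance in frame 1: 2.2. Distance in frame 2: 1.8.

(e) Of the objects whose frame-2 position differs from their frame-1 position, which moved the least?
the purple triangle

(moved 0.5)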